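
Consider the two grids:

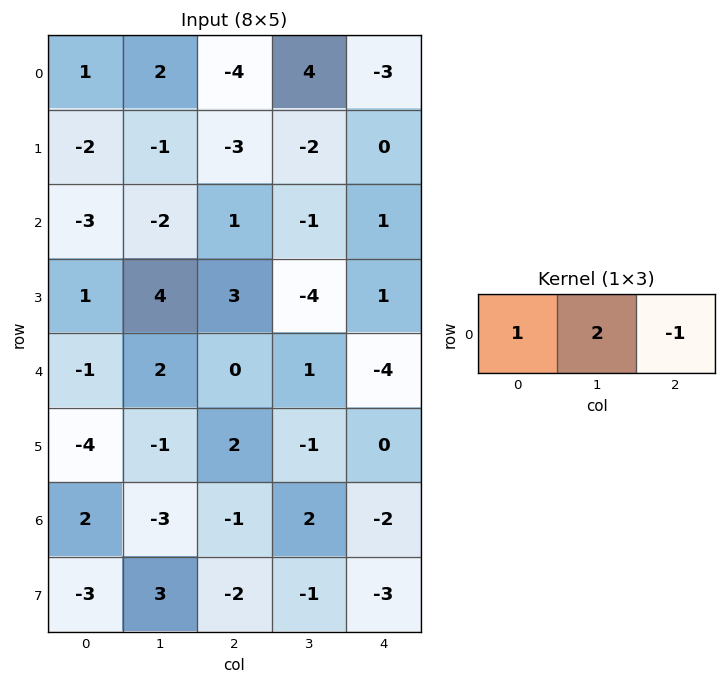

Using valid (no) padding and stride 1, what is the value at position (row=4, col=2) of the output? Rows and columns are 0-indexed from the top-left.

The receptive field on the input at this output position is [0 1 -4]. Elementwise product with the kernel and sum: 0·1 + 1·2 + -4·-1.

6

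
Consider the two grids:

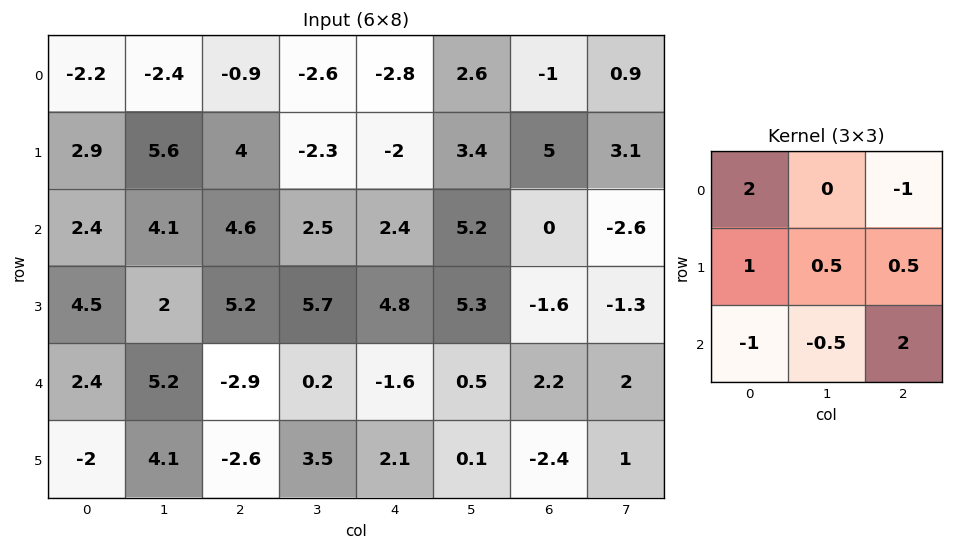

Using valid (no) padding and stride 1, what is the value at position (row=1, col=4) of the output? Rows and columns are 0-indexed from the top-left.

-14.65

The receptive field on the input at this output position is [-2 3.4 5 / 2.4 5.2 0 / 4.8 5.3 -1.6]. Elementwise product with the kernel and sum: -2·2 + 5·-1 + 2.4·1 + 5.2·0.5 + 0·0.5 + 4.8·-1 + 5.3·-0.5 + -1.6·2.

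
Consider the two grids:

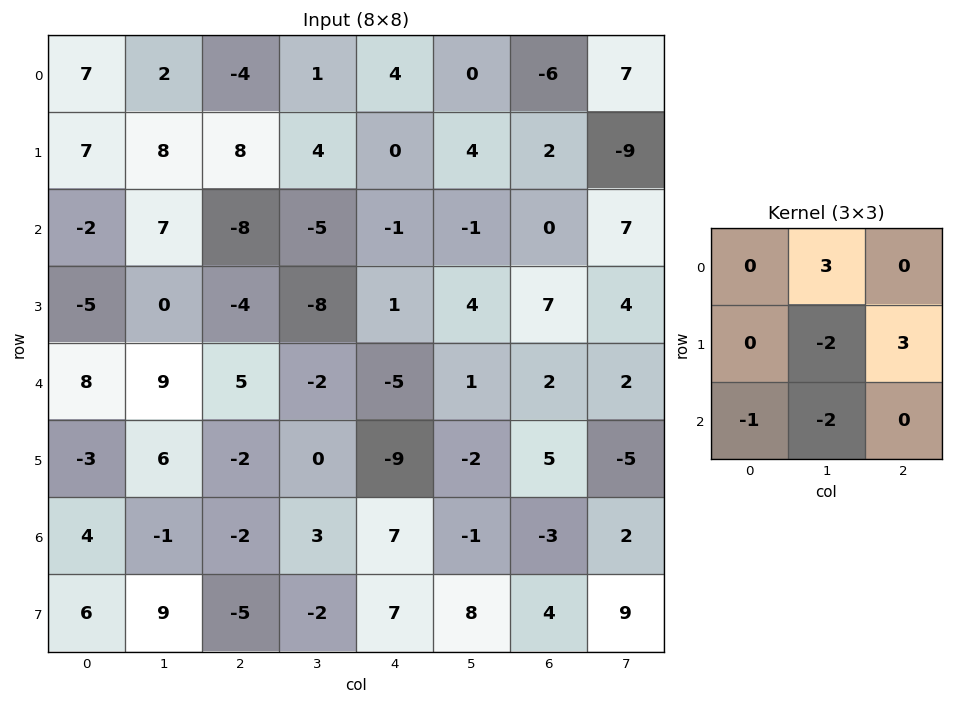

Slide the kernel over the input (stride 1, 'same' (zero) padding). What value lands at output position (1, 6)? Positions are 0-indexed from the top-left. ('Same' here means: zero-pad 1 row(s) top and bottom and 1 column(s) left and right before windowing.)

-48

The receptive field on the zero-padded input at this output position is [0 -6 7 / 4 2 -9 / -1 0 7]. Elementwise product with the kernel and sum: -6·3 + 2·-2 + -9·3 + -1·-1 + 0·-2.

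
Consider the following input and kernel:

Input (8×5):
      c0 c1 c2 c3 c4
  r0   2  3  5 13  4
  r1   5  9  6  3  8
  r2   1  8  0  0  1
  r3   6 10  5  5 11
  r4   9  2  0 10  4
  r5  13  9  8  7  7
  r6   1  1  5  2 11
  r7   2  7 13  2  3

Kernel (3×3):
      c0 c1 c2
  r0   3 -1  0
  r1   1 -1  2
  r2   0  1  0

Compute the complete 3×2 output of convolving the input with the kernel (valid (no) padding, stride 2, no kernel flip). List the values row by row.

19 21
3 32
46 7

Output[0,0]: The receptive field on the input at this output position is [2 3 5 / 5 9 6 / 1 8 0]. Elementwise product with the kernel and sum: 2·3 + 3·-1 + 5·1 + 9·-1 + 6·2 + 8·1.
Output[0,1]: The receptive field on the input at this output position is [5 13 4 / 6 3 8 / 0 0 1]. Elementwise product with the kernel and sum: 5·3 + 13·-1 + 6·1 + 3·-1 + 8·2 + 0·1.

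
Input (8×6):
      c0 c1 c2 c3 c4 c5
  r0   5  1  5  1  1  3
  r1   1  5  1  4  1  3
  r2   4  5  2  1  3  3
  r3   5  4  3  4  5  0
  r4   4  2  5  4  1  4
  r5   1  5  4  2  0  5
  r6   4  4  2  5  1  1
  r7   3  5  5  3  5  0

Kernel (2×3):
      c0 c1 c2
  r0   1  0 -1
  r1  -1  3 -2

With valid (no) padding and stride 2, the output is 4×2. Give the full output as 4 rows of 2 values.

Output[0,0]: The receptive field on the input at this output position is [5 1 5 / 1 5 1]. Elementwise product with the kernel and sum: 5·1 + 5·-1 + 1·-1 + 5·3 + 1·-2.

12 13
3 -2
5 6
4 -5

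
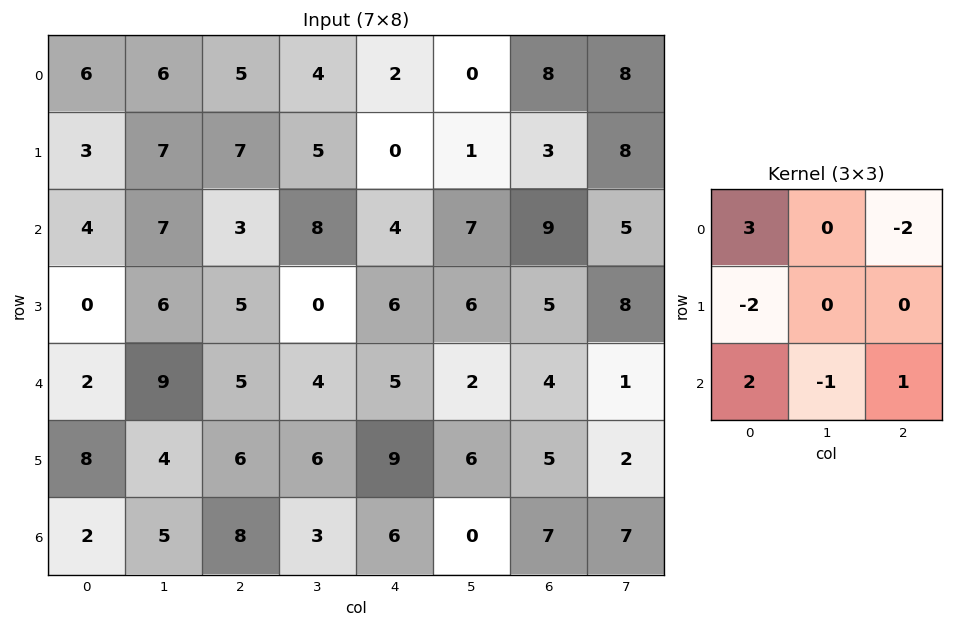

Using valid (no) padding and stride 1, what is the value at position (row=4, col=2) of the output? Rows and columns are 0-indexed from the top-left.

12

The receptive field on the input at this output position is [5 4 5 / 6 6 9 / 8 3 6]. Elementwise product with the kernel and sum: 5·3 + 5·-2 + 6·-2 + 8·2 + 3·-1 + 6·1.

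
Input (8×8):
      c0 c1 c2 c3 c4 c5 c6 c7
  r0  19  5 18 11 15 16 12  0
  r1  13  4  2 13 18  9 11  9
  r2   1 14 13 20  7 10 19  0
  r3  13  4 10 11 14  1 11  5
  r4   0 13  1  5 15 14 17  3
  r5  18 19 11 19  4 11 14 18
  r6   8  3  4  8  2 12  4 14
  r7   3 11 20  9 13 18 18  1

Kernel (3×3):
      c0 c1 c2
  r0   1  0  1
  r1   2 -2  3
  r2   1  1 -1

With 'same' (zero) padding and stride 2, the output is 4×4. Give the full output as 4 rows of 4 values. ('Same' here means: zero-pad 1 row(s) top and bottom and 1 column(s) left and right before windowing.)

Output[0,0]: The receptive field on the zero-padded input at this output position is [0 0 0 / 0 19 5 / 0 13 4]. Elementwise product with the kernel and sum: 0·1 + 0·1 + 0·2 + 19·-2 + 5·3 + 0·1 + 13·1 + 4·-1.

-14 0 62 19
53 82 102 7
42 65 46 16
4 82 82 122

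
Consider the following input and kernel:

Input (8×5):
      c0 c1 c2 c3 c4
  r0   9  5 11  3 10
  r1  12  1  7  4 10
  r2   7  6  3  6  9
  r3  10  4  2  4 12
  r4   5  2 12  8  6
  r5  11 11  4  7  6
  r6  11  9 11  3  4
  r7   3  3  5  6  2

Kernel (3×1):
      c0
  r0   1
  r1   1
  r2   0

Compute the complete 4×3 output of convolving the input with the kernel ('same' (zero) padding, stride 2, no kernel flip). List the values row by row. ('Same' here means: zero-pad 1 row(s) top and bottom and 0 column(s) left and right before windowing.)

9 11 10
19 10 19
15 14 18
22 15 10

Output[0,0]: The receptive field on the zero-padded input at this output position is [0 / 9 / 12]. Elementwise product with the kernel and sum: 0·1 + 9·1.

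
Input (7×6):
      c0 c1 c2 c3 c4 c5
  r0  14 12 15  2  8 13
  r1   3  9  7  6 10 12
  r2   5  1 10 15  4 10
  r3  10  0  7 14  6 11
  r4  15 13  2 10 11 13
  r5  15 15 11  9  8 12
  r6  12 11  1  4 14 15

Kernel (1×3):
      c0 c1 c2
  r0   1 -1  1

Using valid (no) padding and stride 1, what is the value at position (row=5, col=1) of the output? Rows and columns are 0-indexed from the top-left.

13

The receptive field on the input at this output position is [15 11 9]. Elementwise product with the kernel and sum: 15·1 + 11·-1 + 9·1.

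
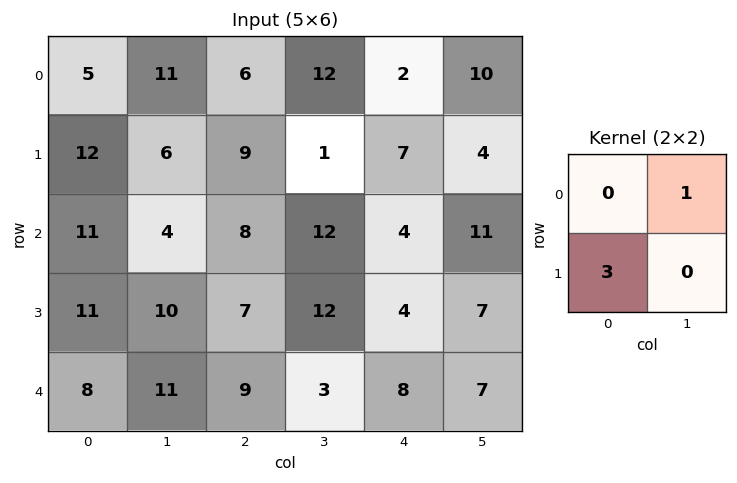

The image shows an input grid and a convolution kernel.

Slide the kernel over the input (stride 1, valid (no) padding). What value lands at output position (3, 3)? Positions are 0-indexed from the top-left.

The receptive field on the input at this output position is [12 4 / 3 8]. Elementwise product with the kernel and sum: 4·1 + 3·3.

13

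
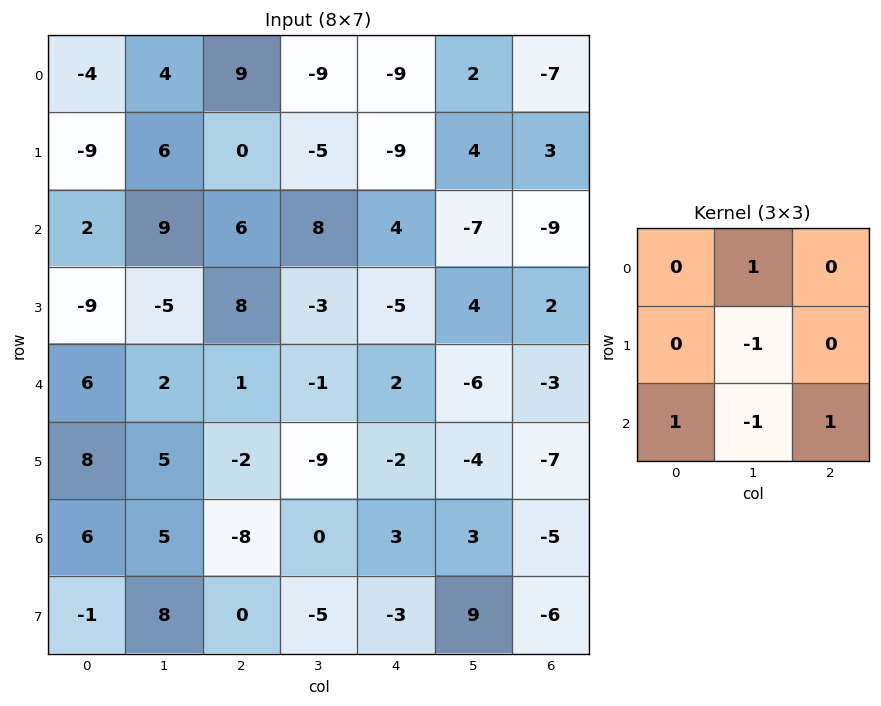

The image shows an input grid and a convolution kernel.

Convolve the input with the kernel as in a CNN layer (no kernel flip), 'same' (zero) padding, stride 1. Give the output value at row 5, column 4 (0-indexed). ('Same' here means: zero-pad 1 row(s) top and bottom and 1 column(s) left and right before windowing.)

The receptive field on the zero-padded input at this output position is [-1 2 -6 / -9 -2 -4 / 0 3 3]. Elementwise product with the kernel and sum: 2·1 + -2·-1 + 0·1 + 3·-1 + 3·1.

4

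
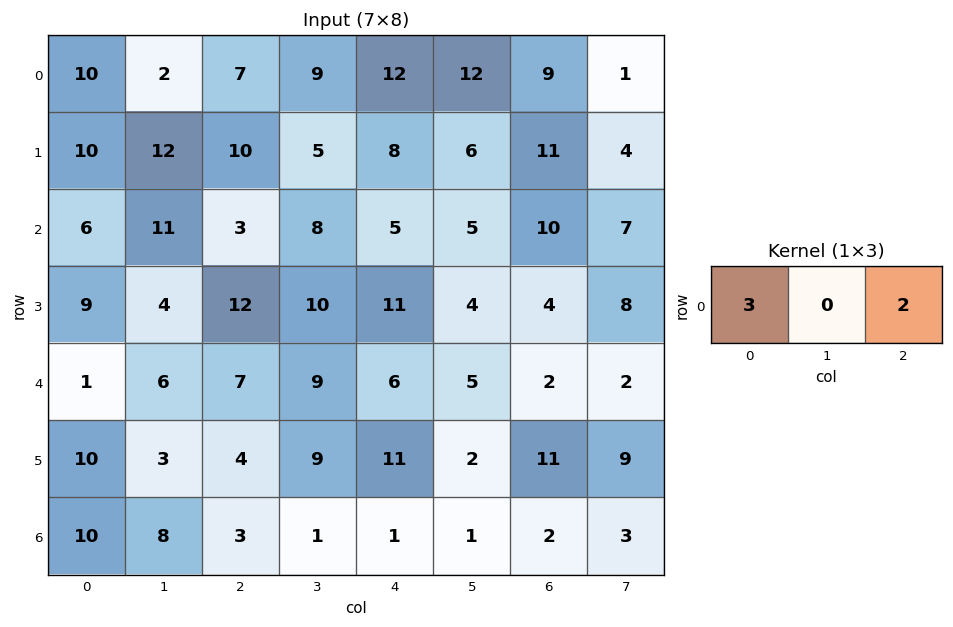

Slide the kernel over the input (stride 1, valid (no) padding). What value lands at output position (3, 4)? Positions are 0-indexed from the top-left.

The receptive field on the input at this output position is [11 4 4]. Elementwise product with the kernel and sum: 11·3 + 4·2.

41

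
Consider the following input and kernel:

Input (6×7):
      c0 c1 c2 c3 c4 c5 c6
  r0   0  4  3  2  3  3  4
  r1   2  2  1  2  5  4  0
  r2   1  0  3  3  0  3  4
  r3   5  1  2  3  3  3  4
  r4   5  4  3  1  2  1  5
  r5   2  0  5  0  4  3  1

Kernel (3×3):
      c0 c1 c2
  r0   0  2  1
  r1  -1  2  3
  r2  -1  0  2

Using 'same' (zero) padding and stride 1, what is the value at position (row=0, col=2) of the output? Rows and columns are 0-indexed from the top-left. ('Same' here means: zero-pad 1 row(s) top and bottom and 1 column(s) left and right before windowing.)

The receptive field on the zero-padded input at this output position is [0 0 0 / 4 3 2 / 2 1 2]. Elementwise product with the kernel and sum: 0·2 + 0·1 + 4·-1 + 3·2 + 2·3 + 2·-1 + 2·2.

10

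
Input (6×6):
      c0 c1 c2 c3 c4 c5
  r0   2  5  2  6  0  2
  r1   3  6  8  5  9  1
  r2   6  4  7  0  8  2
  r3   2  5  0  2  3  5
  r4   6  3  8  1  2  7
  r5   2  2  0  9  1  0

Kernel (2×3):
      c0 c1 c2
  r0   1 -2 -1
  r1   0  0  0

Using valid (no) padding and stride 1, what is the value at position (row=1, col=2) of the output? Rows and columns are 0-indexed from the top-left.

-11

The receptive field on the input at this output position is [8 5 9 / 7 0 8]. Elementwise product with the kernel and sum: 8·1 + 5·-2 + 9·-1.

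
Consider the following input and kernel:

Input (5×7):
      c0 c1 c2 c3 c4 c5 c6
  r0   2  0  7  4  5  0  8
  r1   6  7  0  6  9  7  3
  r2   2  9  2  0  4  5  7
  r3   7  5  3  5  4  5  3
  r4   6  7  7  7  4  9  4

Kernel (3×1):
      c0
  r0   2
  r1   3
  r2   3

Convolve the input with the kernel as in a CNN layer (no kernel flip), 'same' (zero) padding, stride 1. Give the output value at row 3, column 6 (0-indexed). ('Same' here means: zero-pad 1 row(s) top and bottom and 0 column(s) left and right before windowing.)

35

The receptive field on the zero-padded input at this output position is [7 / 3 / 4]. Elementwise product with the kernel and sum: 7·2 + 3·3 + 4·3.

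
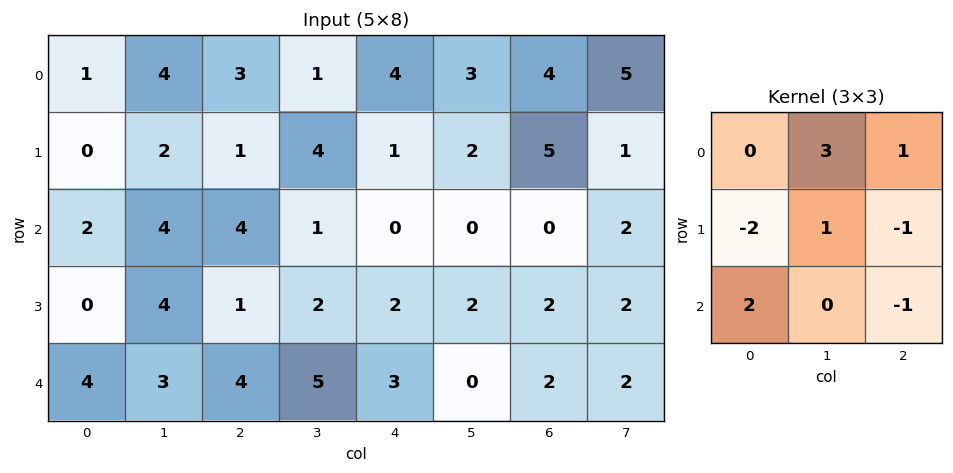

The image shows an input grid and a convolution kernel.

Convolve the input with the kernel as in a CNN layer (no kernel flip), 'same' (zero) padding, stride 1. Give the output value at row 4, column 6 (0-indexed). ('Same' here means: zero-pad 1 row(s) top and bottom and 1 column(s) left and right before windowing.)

The receptive field on the zero-padded input at this output position is [2 2 2 / 0 2 2 / 0 0 0]. Elementwise product with the kernel and sum: 2·3 + 2·1 + 0·-2 + 2·1 + 2·-1 + 0·2 + 0·-1.

8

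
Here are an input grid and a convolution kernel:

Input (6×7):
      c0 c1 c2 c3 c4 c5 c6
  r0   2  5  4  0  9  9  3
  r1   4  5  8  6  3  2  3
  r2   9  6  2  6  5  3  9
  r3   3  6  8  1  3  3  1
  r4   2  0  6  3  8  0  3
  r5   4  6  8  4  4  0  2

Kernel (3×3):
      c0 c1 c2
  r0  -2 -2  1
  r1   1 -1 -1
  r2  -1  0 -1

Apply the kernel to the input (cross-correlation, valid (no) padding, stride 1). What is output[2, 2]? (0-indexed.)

-21

The receptive field on the input at this output position is [2 6 5 / 8 1 3 / 6 3 8]. Elementwise product with the kernel and sum: 2·-2 + 6·-2 + 5·1 + 8·1 + 1·-1 + 3·-1 + 6·-1 + 8·-1.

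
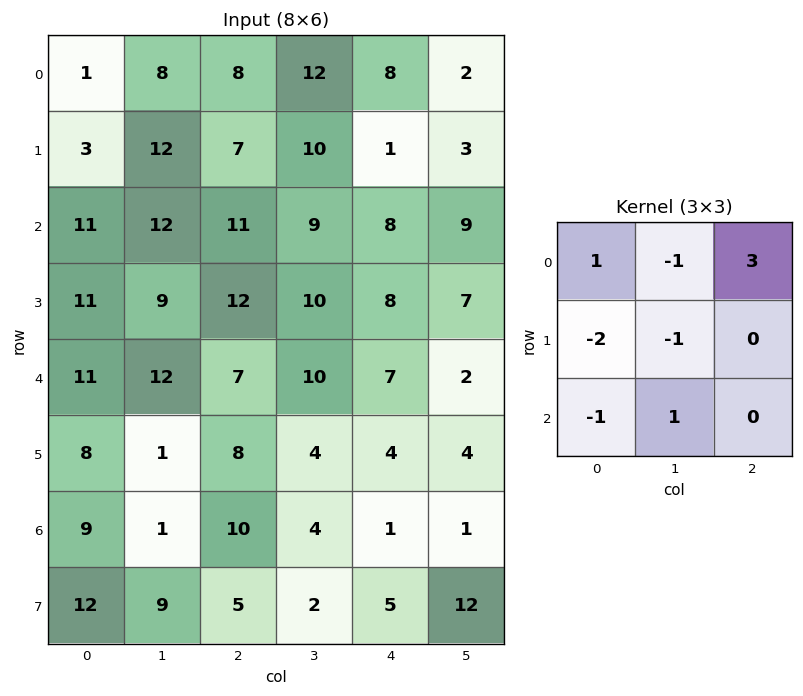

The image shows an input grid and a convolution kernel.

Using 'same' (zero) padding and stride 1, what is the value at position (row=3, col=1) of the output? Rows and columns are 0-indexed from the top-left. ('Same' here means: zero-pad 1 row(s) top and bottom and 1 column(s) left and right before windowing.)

The receptive field on the zero-padded input at this output position is [11 12 11 / 11 9 12 / 11 12 7]. Elementwise product with the kernel and sum: 11·1 + 12·-1 + 11·3 + 11·-2 + 9·-1 + 11·-1 + 12·1.

2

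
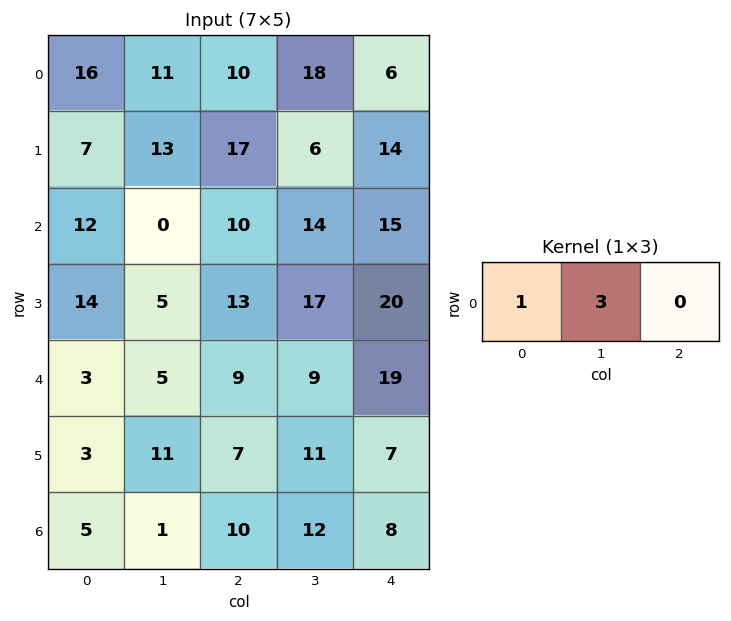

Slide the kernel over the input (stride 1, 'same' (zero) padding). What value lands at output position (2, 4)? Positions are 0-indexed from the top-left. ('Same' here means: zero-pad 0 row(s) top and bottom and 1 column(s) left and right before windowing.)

59

The receptive field on the zero-padded input at this output position is [14 15 0]. Elementwise product with the kernel and sum: 14·1 + 15·3.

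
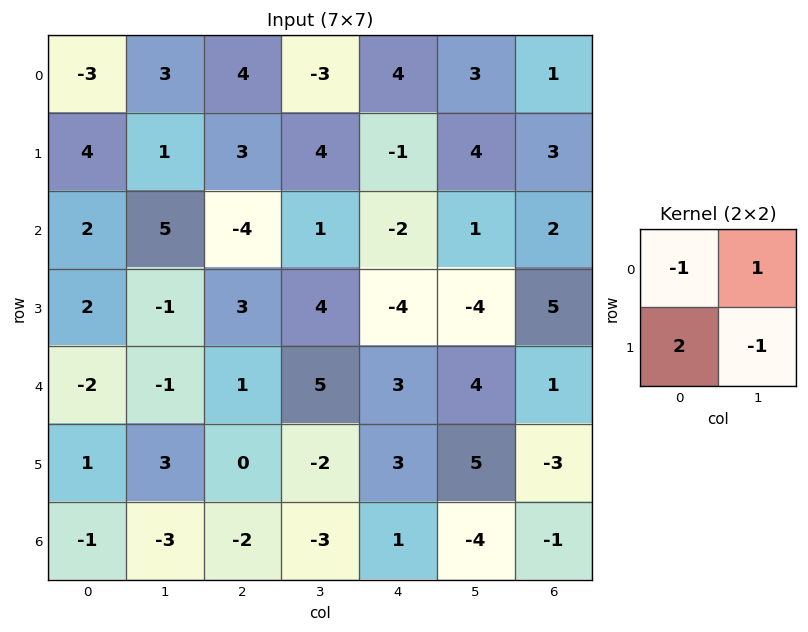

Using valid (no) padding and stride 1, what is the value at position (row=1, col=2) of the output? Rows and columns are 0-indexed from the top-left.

-8

The receptive field on the input at this output position is [3 4 / -4 1]. Elementwise product with the kernel and sum: 3·-1 + 4·1 + -4·2 + 1·-1.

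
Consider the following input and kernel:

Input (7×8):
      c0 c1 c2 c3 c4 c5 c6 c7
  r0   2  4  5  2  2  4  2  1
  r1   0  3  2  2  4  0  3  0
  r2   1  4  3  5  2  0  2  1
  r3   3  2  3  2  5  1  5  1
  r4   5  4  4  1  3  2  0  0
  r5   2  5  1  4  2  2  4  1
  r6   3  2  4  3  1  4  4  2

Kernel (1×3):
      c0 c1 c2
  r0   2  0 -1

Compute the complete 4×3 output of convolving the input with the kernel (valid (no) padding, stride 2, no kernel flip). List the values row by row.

-1 8 2
-1 4 2
6 5 6
2 7 -2

Output[0,0]: The receptive field on the input at this output position is [2 4 5]. Elementwise product with the kernel and sum: 2·2 + 5·-1.
Output[0,1]: The receptive field on the input at this output position is [5 2 2]. Elementwise product with the kernel and sum: 5·2 + 2·-1.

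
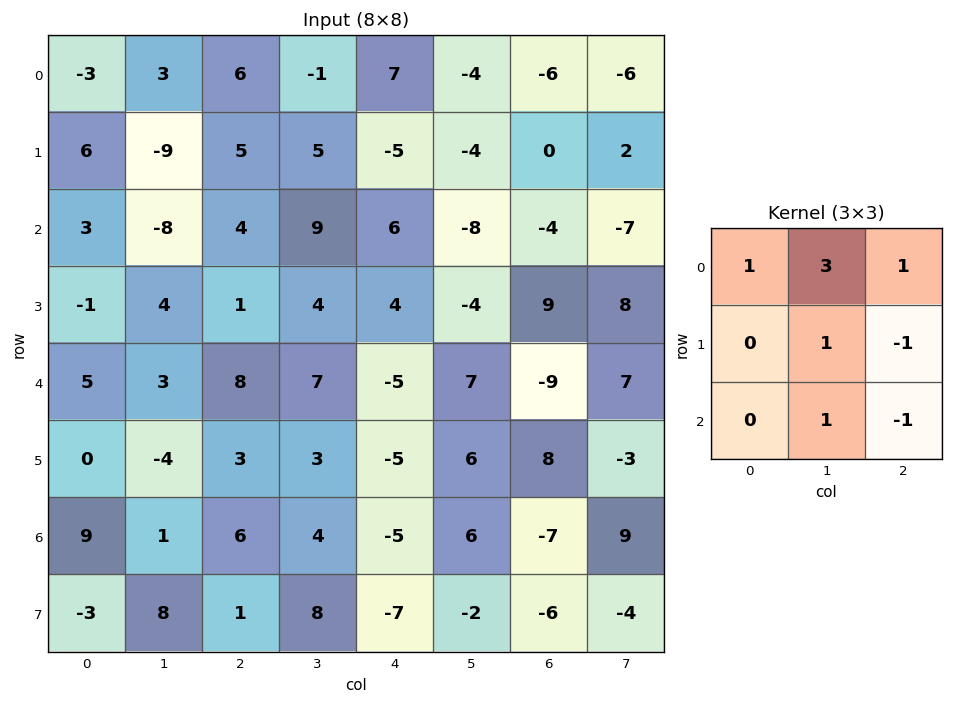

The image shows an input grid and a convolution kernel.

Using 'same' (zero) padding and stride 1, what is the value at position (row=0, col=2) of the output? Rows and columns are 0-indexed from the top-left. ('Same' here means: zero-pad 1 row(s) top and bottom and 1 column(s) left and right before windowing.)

The receptive field on the zero-padded input at this output position is [0 0 0 / 3 6 -1 / -9 5 5]. Elementwise product with the kernel and sum: 0·1 + 0·3 + 0·1 + 6·1 + -1·-1 + 5·1 + 5·-1.

7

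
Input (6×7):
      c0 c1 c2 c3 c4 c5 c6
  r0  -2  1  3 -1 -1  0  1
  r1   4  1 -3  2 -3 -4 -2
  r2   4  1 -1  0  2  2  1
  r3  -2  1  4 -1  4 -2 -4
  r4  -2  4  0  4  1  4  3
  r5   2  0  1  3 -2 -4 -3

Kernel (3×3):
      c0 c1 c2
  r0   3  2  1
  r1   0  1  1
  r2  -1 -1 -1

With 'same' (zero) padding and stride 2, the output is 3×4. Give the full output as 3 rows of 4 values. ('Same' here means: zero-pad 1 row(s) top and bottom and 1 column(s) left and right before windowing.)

-6 2 4 7
15 -6 -1 -9
-3 10 11 -4

Output[0,0]: The receptive field on the zero-padded input at this output position is [0 0 0 / 0 -2 1 / 0 4 1]. Elementwise product with the kernel and sum: 0·3 + 0·2 + 0·1 + -2·1 + 1·1 + 0·-1 + 4·-1 + 1·-1.
Output[0,1]: The receptive field on the zero-padded input at this output position is [0 0 0 / 1 3 -1 / 1 -3 2]. Elementwise product with the kernel and sum: 0·3 + 0·2 + 0·1 + 3·1 + -1·1 + 1·-1 + -3·-1 + 2·-1.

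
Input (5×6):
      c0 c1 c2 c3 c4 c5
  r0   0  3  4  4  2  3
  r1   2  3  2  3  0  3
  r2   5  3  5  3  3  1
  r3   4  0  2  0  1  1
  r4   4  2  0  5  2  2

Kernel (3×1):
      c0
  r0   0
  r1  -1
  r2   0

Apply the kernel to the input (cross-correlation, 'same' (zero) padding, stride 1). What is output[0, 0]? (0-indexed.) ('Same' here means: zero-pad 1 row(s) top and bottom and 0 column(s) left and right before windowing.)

The receptive field on the zero-padded input at this output position is [0 / 0 / 2]. Elementwise product with the kernel and sum: 0·-1.

0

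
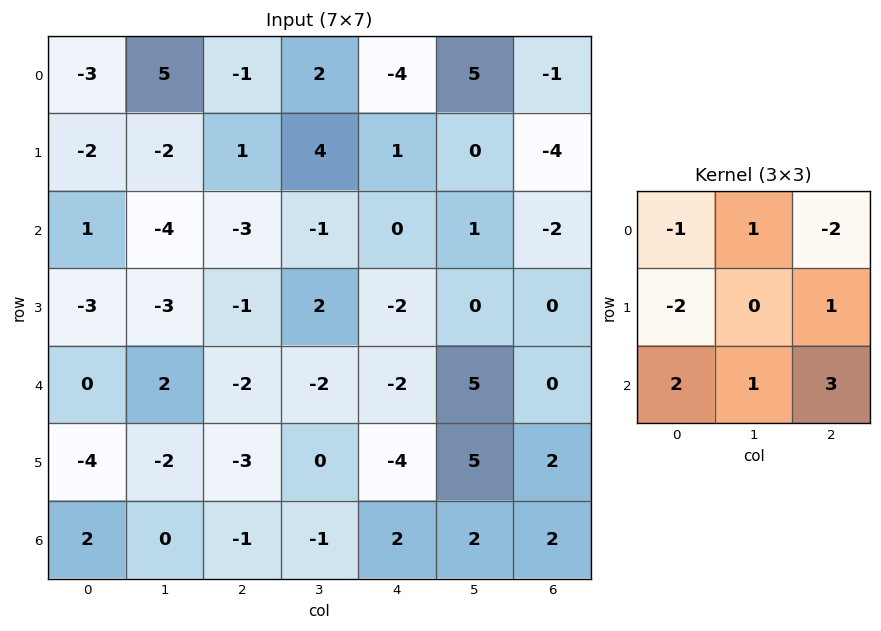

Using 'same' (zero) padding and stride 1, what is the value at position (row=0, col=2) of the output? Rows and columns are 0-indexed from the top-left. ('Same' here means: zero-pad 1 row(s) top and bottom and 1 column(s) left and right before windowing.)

1

The receptive field on the zero-padded input at this output position is [0 0 0 / 5 -1 2 / -2 1 4]. Elementwise product with the kernel and sum: 0·-1 + 0·1 + 0·-2 + 5·-2 + 2·1 + -2·2 + 1·1 + 4·3.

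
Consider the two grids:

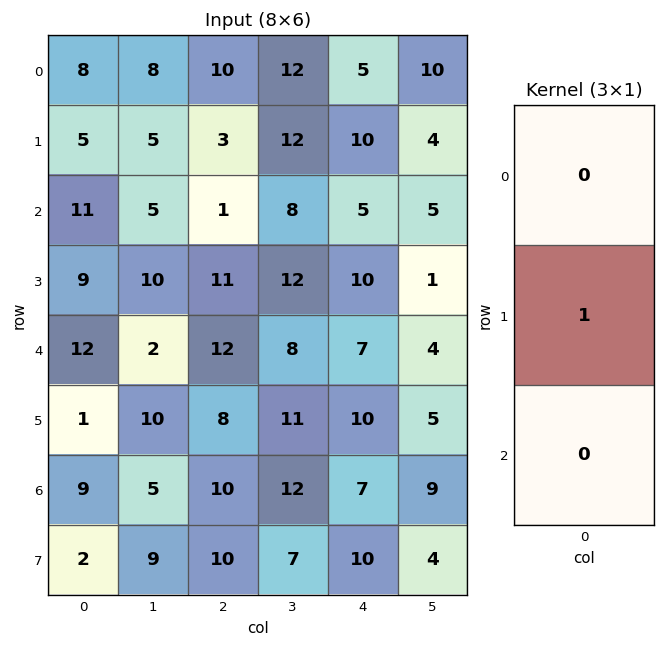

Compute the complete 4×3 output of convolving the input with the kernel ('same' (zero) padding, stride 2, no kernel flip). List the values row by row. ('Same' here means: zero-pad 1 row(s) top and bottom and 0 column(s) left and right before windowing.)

Output[0,0]: The receptive field on the zero-padded input at this output position is [0 / 8 / 5]. Elementwise product with the kernel and sum: 8·1.
Output[0,1]: The receptive field on the zero-padded input at this output position is [0 / 10 / 3]. Elementwise product with the kernel and sum: 10·1.

8 10 5
11 1 5
12 12 7
9 10 7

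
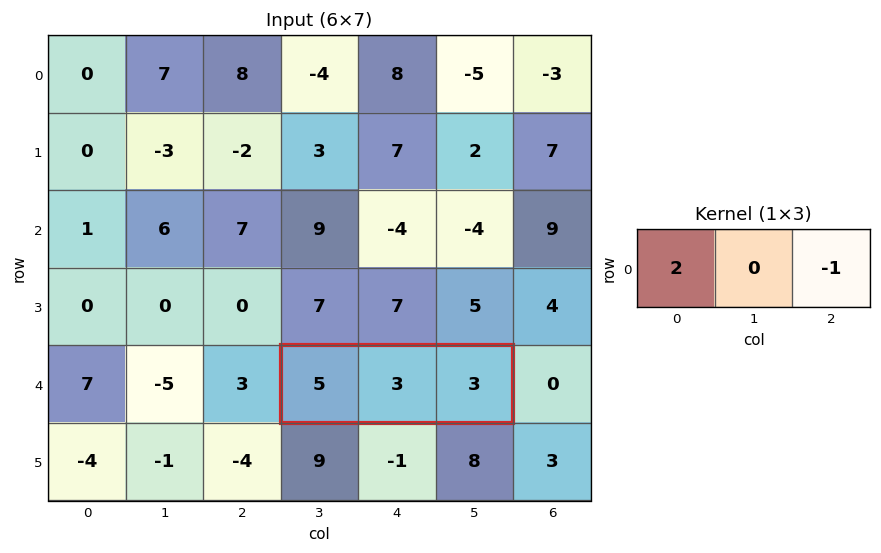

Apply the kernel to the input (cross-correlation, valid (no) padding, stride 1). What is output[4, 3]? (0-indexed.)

7

The receptive field on the input at this output position is [5 3 3]. Elementwise product with the kernel and sum: 5·2 + 3·-1.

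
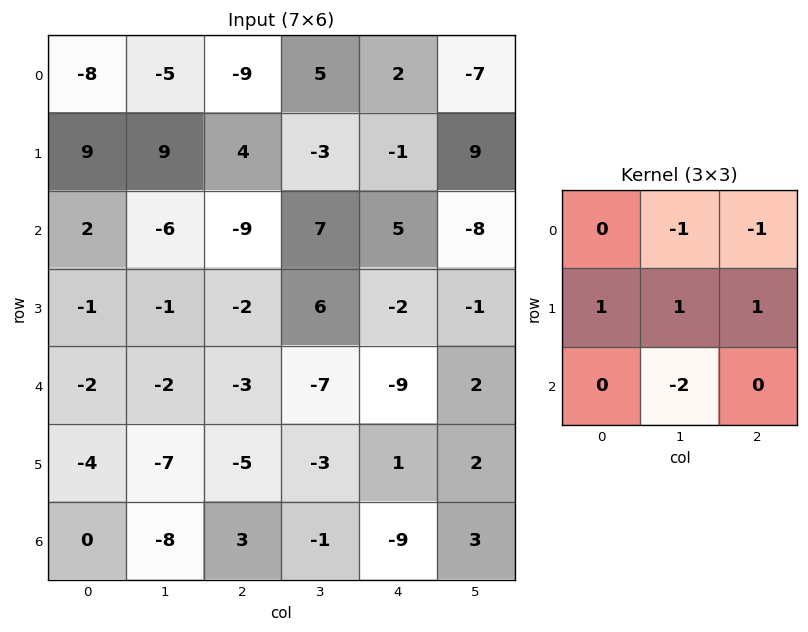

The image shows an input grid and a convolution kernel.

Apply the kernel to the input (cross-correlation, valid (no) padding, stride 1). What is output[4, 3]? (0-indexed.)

25

The receptive field on the input at this output position is [-7 -9 2 / -3 1 2 / -1 -9 3]. Elementwise product with the kernel and sum: -9·-1 + 2·-1 + -3·1 + 1·1 + 2·1 + -9·-2.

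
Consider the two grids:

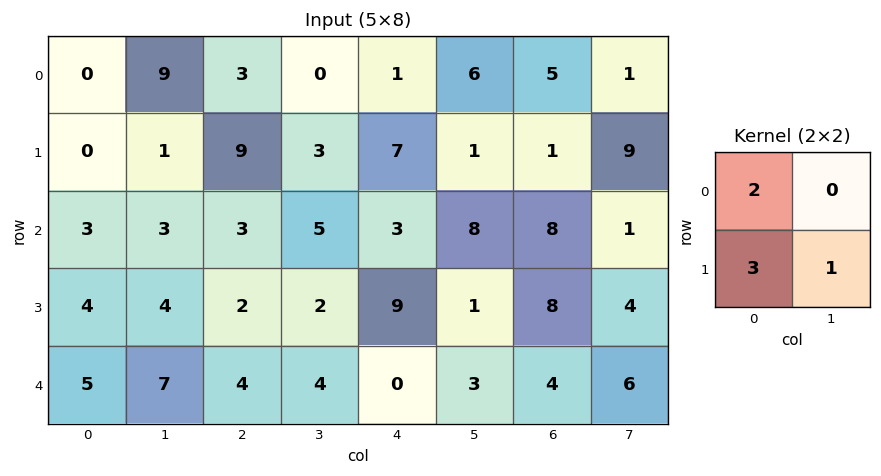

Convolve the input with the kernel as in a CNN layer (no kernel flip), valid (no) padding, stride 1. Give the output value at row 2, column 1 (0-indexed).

The receptive field on the input at this output position is [3 3 / 4 2]. Elementwise product with the kernel and sum: 3·2 + 4·3 + 2·1.

20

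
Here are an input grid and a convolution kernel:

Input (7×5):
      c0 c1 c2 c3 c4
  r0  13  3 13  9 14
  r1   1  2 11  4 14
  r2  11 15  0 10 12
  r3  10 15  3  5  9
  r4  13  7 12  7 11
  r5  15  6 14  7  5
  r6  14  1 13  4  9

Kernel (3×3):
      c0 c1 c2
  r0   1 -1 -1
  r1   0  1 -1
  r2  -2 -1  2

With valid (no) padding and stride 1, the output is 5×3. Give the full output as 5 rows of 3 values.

-49 -22 -6
-26 -46 -2
-1 -9 -35
-21 0 -40
-17 -12 -16

Output[0,0]: The receptive field on the input at this output position is [13 3 13 / 1 2 11 / 11 15 0]. Elementwise product with the kernel and sum: 13·1 + 3·-1 + 13·-1 + 2·1 + 11·-1 + 11·-2 + 15·-1 + 0·2.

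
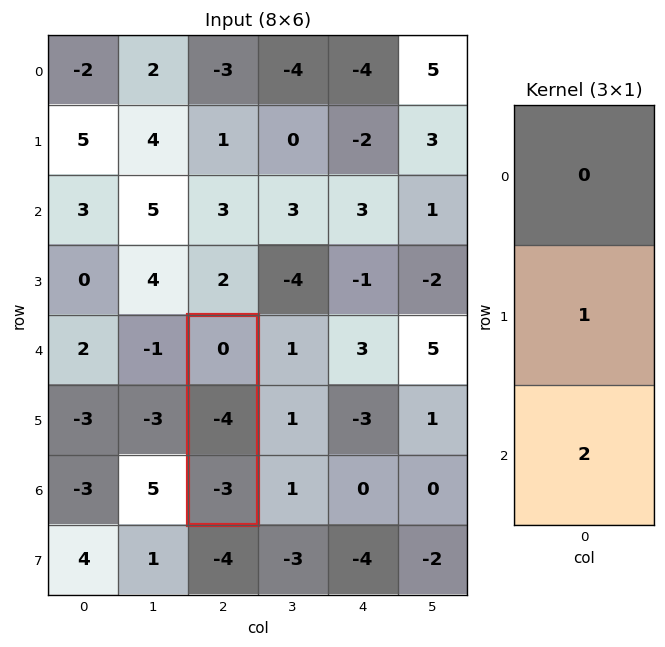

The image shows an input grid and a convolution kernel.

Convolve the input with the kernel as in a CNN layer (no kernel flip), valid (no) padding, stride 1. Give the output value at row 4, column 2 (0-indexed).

-10

The receptive field on the input at this output position is [0 / -4 / -3]. Elementwise product with the kernel and sum: -4·1 + -3·2.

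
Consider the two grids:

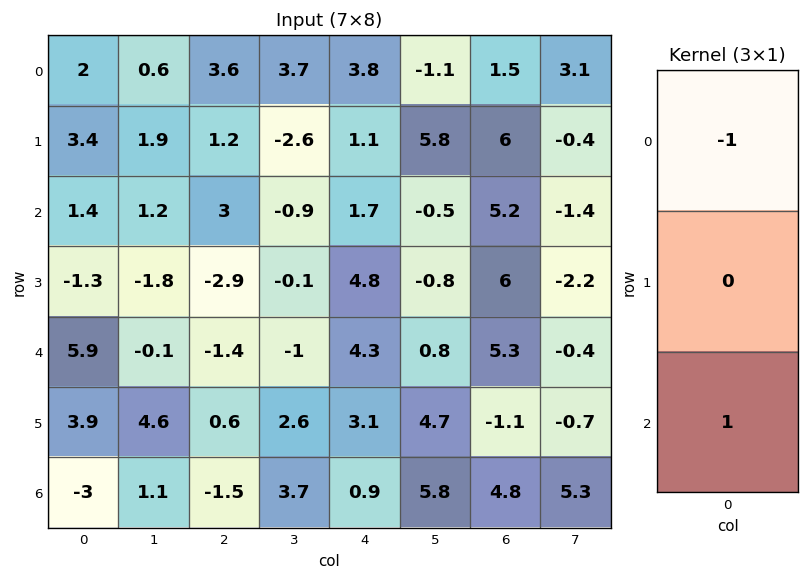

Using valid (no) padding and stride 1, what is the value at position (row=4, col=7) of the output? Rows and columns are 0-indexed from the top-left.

The receptive field on the input at this output position is [-0.4 / -0.7 / 5.3]. Elementwise product with the kernel and sum: -0.4·-1 + 5.3·1.

5.7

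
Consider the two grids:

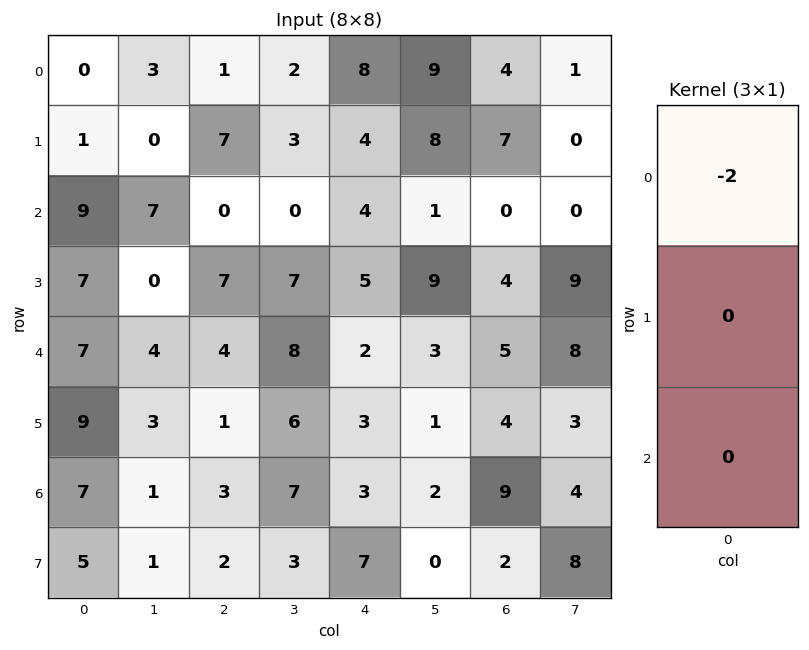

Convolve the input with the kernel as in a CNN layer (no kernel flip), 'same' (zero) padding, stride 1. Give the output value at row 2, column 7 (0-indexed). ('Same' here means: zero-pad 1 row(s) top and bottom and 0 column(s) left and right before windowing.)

0

The receptive field on the zero-padded input at this output position is [0 / 0 / 9]. Elementwise product with the kernel and sum: 0·-2.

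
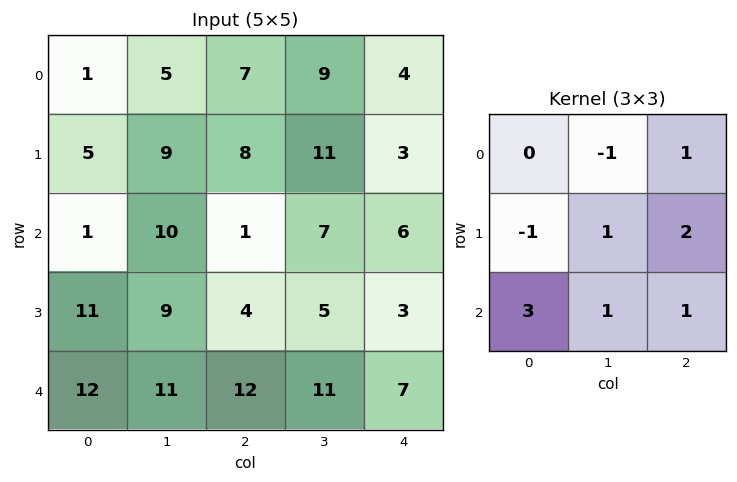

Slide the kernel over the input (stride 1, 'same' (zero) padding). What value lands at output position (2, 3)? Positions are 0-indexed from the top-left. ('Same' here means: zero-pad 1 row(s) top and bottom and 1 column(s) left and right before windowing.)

The receptive field on the zero-padded input at this output position is [8 11 3 / 1 7 6 / 4 5 3]. Elementwise product with the kernel and sum: 11·-1 + 3·1 + 1·-1 + 7·1 + 6·2 + 4·3 + 5·1 + 3·1.

30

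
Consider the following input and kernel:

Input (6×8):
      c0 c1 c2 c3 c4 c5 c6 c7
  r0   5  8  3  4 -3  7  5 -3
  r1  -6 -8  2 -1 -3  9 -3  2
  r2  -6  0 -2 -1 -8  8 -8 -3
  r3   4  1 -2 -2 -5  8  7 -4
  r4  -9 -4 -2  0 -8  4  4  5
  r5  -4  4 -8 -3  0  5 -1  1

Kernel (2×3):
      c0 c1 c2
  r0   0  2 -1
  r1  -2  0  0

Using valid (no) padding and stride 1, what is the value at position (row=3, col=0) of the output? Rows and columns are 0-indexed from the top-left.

The receptive field on the input at this output position is [4 1 -2 / -9 -4 -2]. Elementwise product with the kernel and sum: 1·2 + -2·-1 + -9·-2.

22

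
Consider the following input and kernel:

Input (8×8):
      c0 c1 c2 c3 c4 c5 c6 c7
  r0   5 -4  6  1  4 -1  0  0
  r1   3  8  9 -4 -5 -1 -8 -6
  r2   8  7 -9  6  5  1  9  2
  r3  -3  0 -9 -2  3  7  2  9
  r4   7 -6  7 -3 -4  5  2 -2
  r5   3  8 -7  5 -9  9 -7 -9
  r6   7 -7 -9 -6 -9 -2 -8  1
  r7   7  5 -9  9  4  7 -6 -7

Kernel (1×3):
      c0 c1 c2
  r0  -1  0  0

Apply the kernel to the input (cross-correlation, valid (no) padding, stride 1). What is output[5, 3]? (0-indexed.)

-5

The receptive field on the input at this output position is [5 -9 9]. Elementwise product with the kernel and sum: 5·-1.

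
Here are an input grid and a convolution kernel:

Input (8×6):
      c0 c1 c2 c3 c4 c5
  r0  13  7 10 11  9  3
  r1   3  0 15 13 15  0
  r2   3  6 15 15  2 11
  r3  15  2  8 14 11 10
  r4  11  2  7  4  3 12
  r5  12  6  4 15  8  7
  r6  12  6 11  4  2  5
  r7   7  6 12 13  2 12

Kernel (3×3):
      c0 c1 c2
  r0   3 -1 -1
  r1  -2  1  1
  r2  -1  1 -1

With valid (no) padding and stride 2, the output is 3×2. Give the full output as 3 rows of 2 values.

19 6
-48 31
-7 20

Output[0,0]: The receptive field on the input at this output position is [13 7 10 / 3 0 15 / 3 6 15]. Elementwise product with the kernel and sum: 13·3 + 7·-1 + 10·-1 + 3·-2 + 0·1 + 15·1 + 3·-1 + 6·1 + 15·-1.
Output[0,1]: The receptive field on the input at this output position is [10 11 9 / 15 13 15 / 15 15 2]. Elementwise product with the kernel and sum: 10·3 + 11·-1 + 9·-1 + 15·-2 + 13·1 + 15·1 + 15·-1 + 15·1 + 2·-1.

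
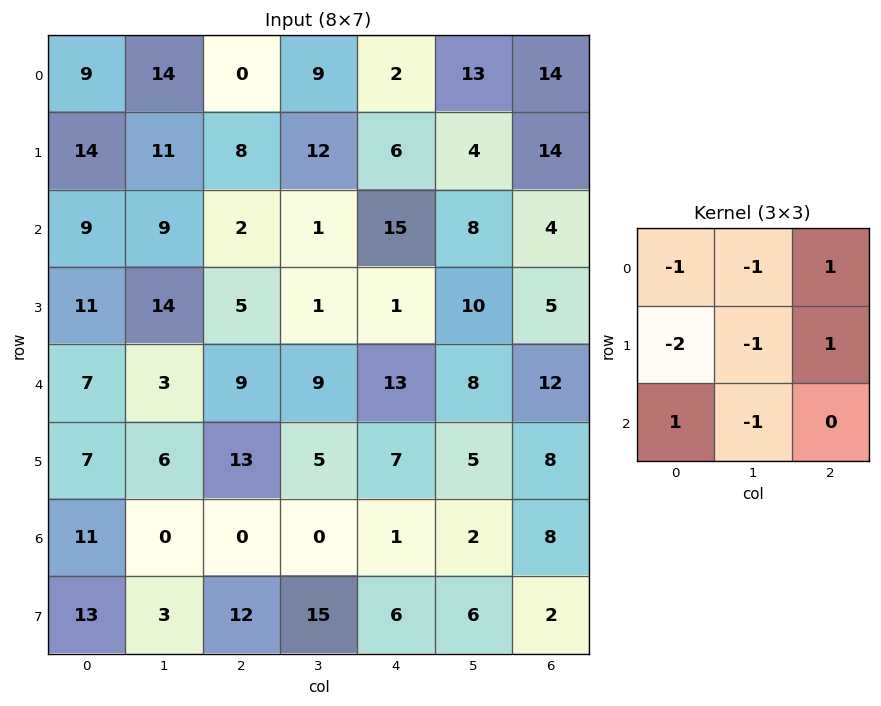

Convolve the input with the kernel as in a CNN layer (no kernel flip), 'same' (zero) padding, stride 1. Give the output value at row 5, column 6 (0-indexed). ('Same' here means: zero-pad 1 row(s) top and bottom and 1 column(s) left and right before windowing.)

-44

The receptive field on the zero-padded input at this output position is [8 12 0 / 5 8 0 / 2 8 0]. Elementwise product with the kernel and sum: 8·-1 + 12·-1 + 0·1 + 5·-2 + 8·-1 + 0·1 + 2·1 + 8·-1.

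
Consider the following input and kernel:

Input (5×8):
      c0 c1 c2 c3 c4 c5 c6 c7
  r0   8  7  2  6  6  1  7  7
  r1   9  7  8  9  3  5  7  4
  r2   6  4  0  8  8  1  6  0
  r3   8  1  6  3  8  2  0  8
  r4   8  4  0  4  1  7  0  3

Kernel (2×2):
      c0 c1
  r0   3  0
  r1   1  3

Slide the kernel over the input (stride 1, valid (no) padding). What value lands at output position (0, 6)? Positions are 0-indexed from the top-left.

40

The receptive field on the input at this output position is [7 7 / 7 4]. Elementwise product with the kernel and sum: 7·3 + 7·1 + 4·3.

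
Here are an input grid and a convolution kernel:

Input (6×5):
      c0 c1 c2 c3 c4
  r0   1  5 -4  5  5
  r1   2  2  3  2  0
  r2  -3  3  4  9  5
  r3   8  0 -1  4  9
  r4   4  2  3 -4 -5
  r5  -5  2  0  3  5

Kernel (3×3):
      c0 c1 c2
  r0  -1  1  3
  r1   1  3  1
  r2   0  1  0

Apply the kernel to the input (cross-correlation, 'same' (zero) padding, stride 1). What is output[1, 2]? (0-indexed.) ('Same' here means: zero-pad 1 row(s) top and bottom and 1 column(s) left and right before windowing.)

23

The receptive field on the zero-padded input at this output position is [5 -4 5 / 2 3 2 / 3 4 9]. Elementwise product with the kernel and sum: 5·-1 + -4·1 + 5·3 + 2·1 + 3·3 + 2·1 + 4·1.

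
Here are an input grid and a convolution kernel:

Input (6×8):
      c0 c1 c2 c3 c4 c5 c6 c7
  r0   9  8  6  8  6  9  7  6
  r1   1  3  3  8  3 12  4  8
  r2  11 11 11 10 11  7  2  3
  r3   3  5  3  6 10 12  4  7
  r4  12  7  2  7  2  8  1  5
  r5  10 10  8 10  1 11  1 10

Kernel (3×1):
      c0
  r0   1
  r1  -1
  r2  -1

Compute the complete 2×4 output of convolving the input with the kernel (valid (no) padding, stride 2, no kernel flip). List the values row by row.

Output[0,0]: The receptive field on the input at this output position is [9 / 1 / 11]. Elementwise product with the kernel and sum: 9·1 + 1·-1 + 11·-1.
Output[0,1]: The receptive field on the input at this output position is [6 / 3 / 11]. Elementwise product with the kernel and sum: 6·1 + 3·-1 + 11·-1.

-3 -8 -8 1
-4 6 -1 -3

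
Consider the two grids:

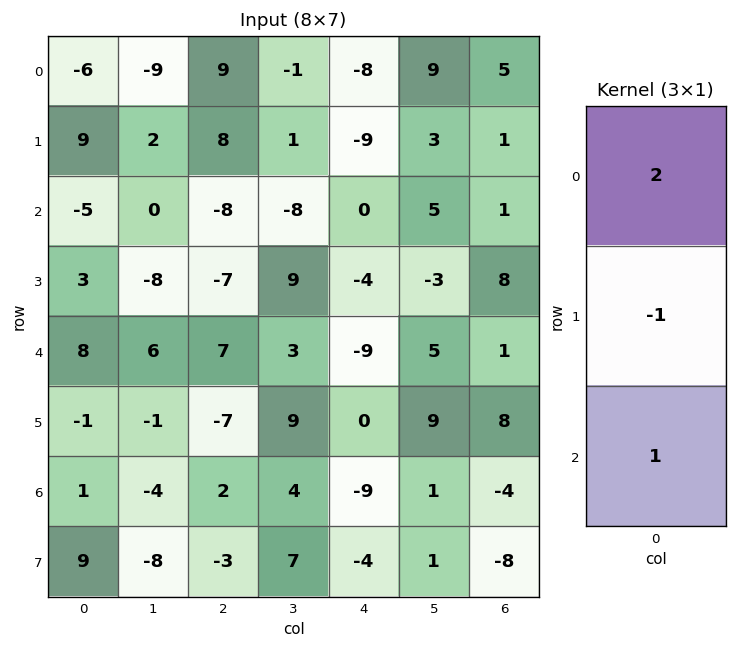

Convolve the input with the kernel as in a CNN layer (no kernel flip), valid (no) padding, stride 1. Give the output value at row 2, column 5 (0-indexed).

18

The receptive field on the input at this output position is [5 / -3 / 5]. Elementwise product with the kernel and sum: 5·2 + -3·-1 + 5·1.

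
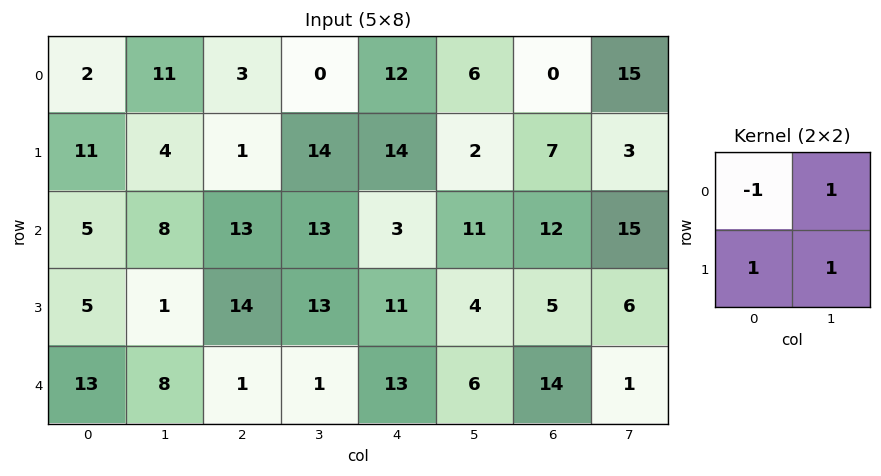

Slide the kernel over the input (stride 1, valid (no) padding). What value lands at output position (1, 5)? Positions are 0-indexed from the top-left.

The receptive field on the input at this output position is [2 7 / 11 12]. Elementwise product with the kernel and sum: 2·-1 + 7·1 + 11·1 + 12·1.

28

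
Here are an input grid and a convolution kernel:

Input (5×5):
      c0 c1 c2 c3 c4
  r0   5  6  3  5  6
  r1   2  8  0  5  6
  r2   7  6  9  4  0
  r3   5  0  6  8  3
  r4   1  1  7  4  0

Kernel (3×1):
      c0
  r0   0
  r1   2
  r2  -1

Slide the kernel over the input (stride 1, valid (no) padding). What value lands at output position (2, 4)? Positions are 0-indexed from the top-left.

The receptive field on the input at this output position is [0 / 3 / 0]. Elementwise product with the kernel and sum: 3·2 + 0·-1.

6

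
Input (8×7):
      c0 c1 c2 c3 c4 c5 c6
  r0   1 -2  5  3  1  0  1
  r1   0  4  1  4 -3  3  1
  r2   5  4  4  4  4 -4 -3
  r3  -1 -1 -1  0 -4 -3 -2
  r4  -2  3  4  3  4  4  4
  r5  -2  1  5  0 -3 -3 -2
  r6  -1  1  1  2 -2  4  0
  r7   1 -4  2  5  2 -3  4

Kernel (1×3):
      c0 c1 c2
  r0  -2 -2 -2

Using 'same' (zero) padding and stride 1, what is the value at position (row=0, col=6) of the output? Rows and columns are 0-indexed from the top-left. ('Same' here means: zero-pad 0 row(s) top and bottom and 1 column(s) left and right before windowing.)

-2

The receptive field on the zero-padded input at this output position is [0 1 0]. Elementwise product with the kernel and sum: 0·-2 + 1·-2 + 0·-2.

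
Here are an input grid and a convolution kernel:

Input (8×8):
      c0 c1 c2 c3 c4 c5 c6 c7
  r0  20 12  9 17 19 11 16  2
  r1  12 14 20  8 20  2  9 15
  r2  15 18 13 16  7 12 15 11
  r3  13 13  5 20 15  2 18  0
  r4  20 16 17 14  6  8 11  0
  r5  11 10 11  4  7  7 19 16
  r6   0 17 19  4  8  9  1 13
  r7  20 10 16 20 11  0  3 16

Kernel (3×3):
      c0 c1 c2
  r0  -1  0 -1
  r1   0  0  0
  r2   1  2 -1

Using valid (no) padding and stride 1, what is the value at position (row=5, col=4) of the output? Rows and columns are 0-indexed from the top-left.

The receptive field on the input at this output position is [7 7 19 / 8 9 1 / 11 0 3]. Elementwise product with the kernel and sum: 7·-1 + 19·-1 + 11·1 + 0·2 + 3·-1.

-18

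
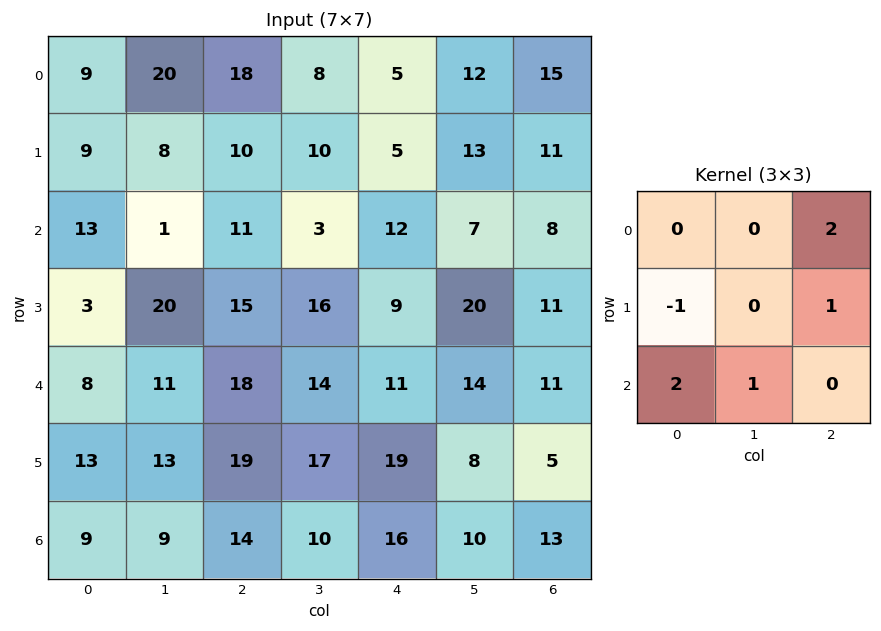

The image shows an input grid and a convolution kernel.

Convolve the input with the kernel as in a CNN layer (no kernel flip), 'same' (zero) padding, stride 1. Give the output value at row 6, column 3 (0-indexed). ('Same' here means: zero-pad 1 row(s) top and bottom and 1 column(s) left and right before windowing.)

40

The receptive field on the zero-padded input at this output position is [19 17 19 / 14 10 16 / 0 0 0]. Elementwise product with the kernel and sum: 19·2 + 14·-1 + 16·1 + 0·2 + 0·1.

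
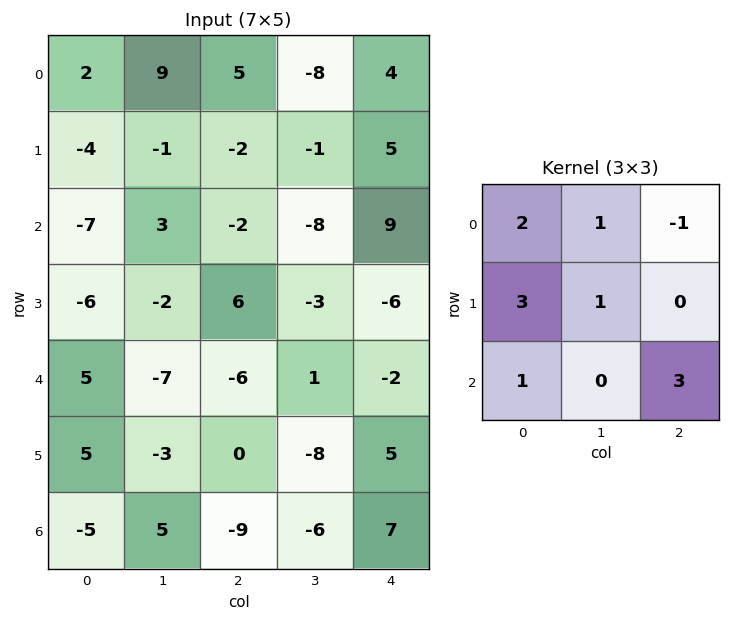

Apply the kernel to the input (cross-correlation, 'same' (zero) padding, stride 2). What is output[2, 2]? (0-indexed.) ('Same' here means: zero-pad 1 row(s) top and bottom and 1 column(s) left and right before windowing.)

-19

The receptive field on the zero-padded input at this output position is [-3 -6 0 / 1 -2 0 / -8 5 0]. Elementwise product with the kernel and sum: -3·2 + -6·1 + 0·-1 + 1·3 + -2·1 + -8·1 + 0·3.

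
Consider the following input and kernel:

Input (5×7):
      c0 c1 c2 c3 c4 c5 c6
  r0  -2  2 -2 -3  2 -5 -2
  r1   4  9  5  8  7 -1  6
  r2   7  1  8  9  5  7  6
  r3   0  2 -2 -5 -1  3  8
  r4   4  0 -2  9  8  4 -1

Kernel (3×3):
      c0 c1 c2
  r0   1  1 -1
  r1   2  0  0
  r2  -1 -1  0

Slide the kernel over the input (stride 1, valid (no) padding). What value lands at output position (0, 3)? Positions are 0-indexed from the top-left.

6

The receptive field on the input at this output position is [-3 2 -5 / 8 7 -1 / 9 5 7]. Elementwise product with the kernel and sum: -3·1 + 2·1 + -5·-1 + 8·2 + 9·-1 + 5·-1.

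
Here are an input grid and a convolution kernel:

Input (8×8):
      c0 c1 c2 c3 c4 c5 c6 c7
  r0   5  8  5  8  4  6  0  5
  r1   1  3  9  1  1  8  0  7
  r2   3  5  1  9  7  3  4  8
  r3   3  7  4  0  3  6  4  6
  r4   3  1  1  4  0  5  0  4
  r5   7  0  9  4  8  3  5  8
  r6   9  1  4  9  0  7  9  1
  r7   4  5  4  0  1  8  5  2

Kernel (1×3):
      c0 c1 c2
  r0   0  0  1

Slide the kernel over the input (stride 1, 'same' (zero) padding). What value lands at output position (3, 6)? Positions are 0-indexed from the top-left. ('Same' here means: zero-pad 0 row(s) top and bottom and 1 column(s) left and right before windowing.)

6

The receptive field on the zero-padded input at this output position is [6 4 6]. Elementwise product with the kernel and sum: 6·1.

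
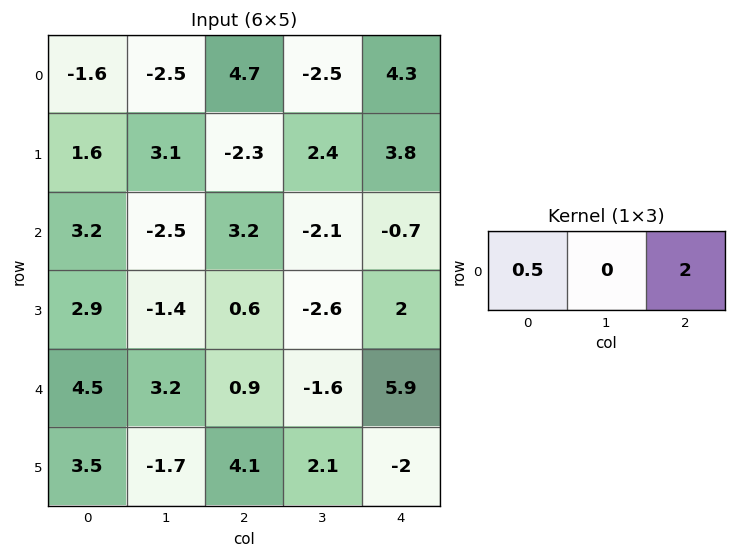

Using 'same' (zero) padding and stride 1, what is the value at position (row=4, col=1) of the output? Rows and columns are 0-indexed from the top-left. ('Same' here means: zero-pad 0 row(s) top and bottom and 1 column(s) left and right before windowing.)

4.05

The receptive field on the zero-padded input at this output position is [4.5 3.2 0.9]. Elementwise product with the kernel and sum: 4.5·0.5 + 0.9·2.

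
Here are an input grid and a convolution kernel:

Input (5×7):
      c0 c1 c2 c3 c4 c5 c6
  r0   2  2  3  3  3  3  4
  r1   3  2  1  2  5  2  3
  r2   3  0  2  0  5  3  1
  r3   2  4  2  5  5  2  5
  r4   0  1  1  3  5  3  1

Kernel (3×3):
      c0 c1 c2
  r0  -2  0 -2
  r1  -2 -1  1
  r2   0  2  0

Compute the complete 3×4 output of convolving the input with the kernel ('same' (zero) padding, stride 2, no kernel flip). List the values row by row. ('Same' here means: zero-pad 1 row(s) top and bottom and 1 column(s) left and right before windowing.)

6 -2 4 -4
-3 -6 0 -1
-7 -18 -22 -11

Output[0,0]: The receptive field on the zero-padded input at this output position is [0 0 0 / 0 2 2 / 0 3 2]. Elementwise product with the kernel and sum: 0·-2 + 0·-2 + 0·-2 + 2·-1 + 2·1 + 3·2.
Output[0,1]: The receptive field on the zero-padded input at this output position is [0 0 0 / 2 3 3 / 2 1 2]. Elementwise product with the kernel and sum: 0·-2 + 0·-2 + 2·-2 + 3·-1 + 3·1 + 1·2.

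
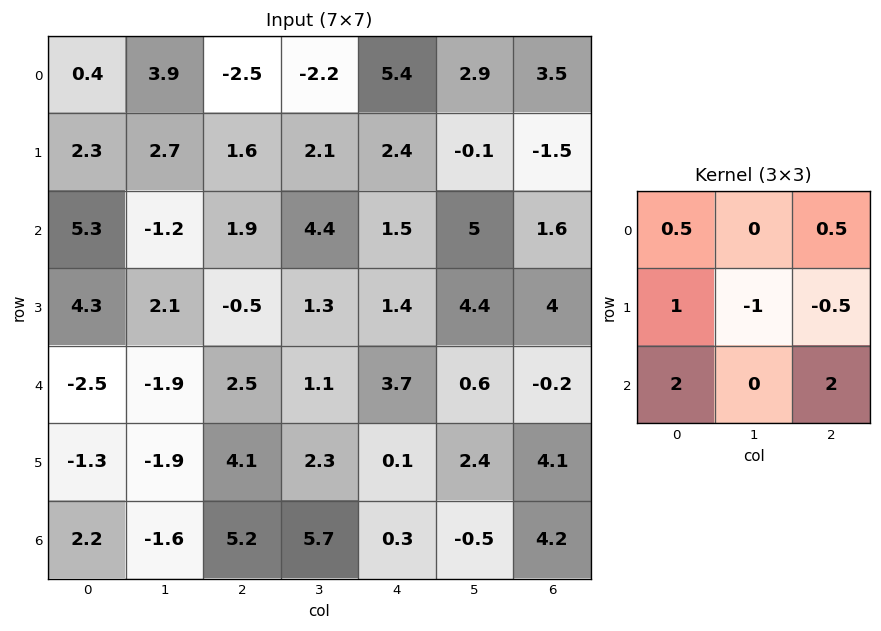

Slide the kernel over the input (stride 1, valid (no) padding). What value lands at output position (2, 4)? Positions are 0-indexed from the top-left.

The receptive field on the input at this output position is [1.5 5 1.6 / 1.4 4.4 4 / 3.7 0.6 -0.2]. Elementwise product with the kernel and sum: 1.5·0.5 + 1.6·0.5 + 1.4·1 + 4.4·-1 + 4·-0.5 + 3.7·2 + -0.2·2.

3.55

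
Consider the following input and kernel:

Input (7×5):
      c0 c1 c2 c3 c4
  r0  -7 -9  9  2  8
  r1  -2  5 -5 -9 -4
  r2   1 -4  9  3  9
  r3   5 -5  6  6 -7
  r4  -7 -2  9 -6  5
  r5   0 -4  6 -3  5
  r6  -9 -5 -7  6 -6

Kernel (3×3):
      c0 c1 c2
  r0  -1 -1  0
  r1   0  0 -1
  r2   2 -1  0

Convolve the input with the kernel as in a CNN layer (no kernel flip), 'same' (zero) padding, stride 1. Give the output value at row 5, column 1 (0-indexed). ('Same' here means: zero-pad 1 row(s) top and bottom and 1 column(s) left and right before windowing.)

The receptive field on the zero-padded input at this output position is [-7 -2 9 / 0 -4 6 / -9 -5 -7]. Elementwise product with the kernel and sum: -7·-1 + -2·-1 + 6·-1 + -9·2 + -5·-1.

-10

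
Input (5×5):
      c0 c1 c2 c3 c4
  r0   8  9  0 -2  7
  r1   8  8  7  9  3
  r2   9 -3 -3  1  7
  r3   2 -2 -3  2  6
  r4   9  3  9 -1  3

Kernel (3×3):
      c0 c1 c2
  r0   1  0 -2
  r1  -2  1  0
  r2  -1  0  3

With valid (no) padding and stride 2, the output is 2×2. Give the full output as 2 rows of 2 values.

Output[0,0]: The receptive field on the input at this output position is [8 9 0 / 8 8 7 / 9 -3 -3]. Elementwise product with the kernel and sum: 8·1 + 0·-2 + 8·-2 + 8·1 + 9·-1 + -3·3.

-18 5
27 -9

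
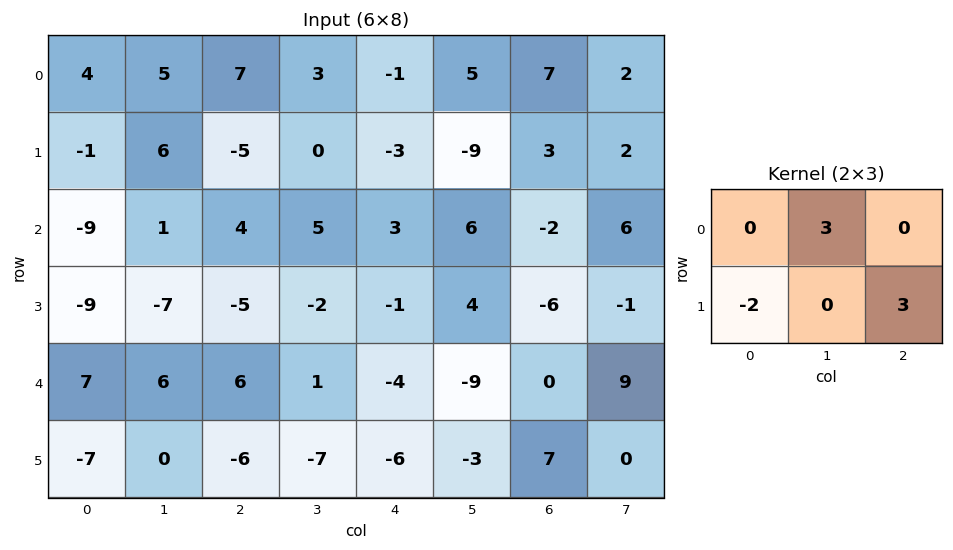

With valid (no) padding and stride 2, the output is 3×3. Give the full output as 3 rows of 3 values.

Output[0,0]: The receptive field on the input at this output position is [4 5 7 / -1 6 -5]. Elementwise product with the kernel and sum: 5·3 + -1·-2 + -5·3.

2 10 30
6 22 2
14 -3 6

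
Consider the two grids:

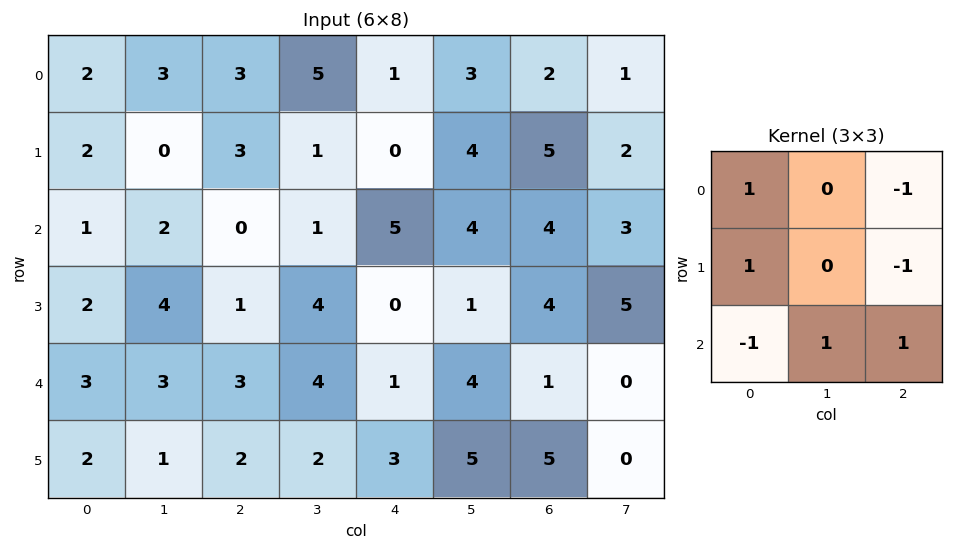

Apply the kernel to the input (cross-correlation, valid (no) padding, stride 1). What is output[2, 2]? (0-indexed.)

The receptive field on the input at this output position is [0 1 5 / 1 4 0 / 3 4 1]. Elementwise product with the kernel and sum: 0·1 + 5·-1 + 1·1 + 0·-1 + 3·-1 + 4·1 + 1·1.

-2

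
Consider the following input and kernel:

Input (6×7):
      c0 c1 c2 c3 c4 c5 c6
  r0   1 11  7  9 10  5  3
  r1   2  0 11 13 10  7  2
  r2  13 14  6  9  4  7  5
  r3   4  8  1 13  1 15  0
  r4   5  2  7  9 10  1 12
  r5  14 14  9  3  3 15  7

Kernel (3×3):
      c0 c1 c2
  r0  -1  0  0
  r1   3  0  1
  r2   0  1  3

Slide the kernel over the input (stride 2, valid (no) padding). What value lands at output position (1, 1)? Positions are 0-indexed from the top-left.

37

The receptive field on the input at this output position is [6 9 4 / 1 13 1 / 7 9 10]. Elementwise product with the kernel and sum: 6·-1 + 1·3 + 1·1 + 9·1 + 10·3.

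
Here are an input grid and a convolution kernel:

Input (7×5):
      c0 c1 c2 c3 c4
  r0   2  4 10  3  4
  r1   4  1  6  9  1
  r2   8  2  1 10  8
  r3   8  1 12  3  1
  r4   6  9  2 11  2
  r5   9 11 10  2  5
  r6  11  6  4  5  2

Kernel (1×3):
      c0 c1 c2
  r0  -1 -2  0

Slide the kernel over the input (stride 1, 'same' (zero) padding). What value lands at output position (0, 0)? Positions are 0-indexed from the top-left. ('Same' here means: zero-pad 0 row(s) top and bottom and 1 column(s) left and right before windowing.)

The receptive field on the zero-padded input at this output position is [0 2 4]. Elementwise product with the kernel and sum: 0·-1 + 2·-2.

-4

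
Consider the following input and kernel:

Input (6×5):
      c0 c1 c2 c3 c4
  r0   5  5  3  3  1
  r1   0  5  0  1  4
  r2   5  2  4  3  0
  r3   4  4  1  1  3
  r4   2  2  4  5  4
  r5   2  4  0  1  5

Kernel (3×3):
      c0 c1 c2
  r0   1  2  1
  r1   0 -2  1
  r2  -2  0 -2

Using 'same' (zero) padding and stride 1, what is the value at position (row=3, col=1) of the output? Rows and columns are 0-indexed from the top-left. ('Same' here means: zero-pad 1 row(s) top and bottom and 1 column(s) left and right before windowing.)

The receptive field on the zero-padded input at this output position is [5 2 4 / 4 4 1 / 2 2 4]. Elementwise product with the kernel and sum: 5·1 + 2·2 + 4·1 + 4·-2 + 1·1 + 2·-2 + 4·-2.

-6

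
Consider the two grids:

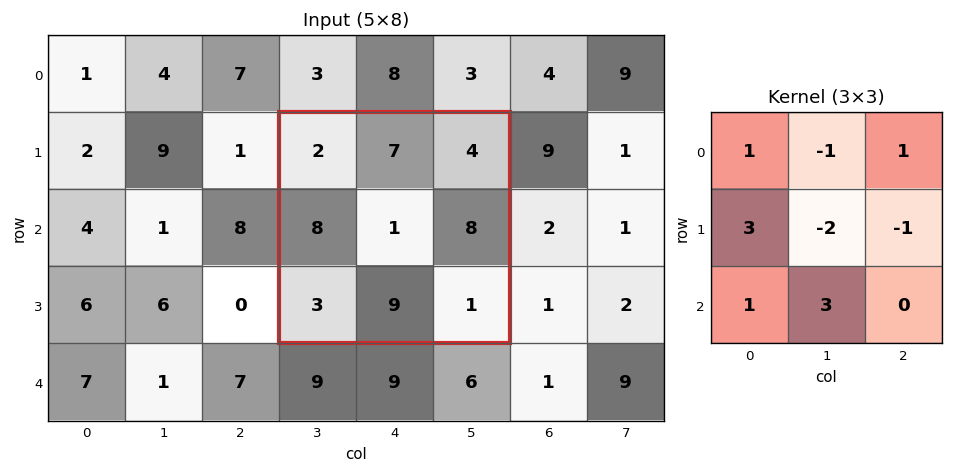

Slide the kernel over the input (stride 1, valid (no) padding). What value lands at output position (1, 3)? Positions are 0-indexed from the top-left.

The receptive field on the input at this output position is [2 7 4 / 8 1 8 / 3 9 1]. Elementwise product with the kernel and sum: 2·1 + 7·-1 + 4·1 + 8·3 + 1·-2 + 8·-1 + 3·1 + 9·3.

43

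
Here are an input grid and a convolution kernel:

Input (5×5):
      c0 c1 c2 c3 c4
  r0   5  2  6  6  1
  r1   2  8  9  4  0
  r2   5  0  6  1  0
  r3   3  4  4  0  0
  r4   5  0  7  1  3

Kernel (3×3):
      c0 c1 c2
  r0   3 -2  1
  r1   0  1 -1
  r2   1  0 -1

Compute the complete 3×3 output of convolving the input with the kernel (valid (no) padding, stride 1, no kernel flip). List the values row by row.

15 4 17
-8 19 24
19 -8 20

Output[0,0]: The receptive field on the input at this output position is [5 2 6 / 2 8 9 / 5 0 6]. Elementwise product with the kernel and sum: 5·3 + 2·-2 + 6·1 + 8·1 + 9·-1 + 5·1 + 6·-1.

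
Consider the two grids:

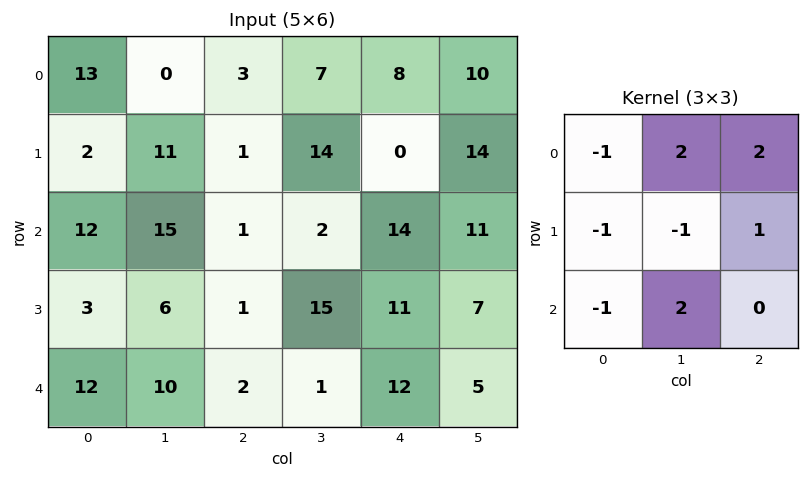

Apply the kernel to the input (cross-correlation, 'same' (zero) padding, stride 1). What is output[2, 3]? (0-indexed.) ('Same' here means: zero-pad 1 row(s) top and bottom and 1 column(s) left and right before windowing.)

The receptive field on the zero-padded input at this output position is [1 14 0 / 1 2 14 / 1 15 11]. Elementwise product with the kernel and sum: 1·-1 + 14·2 + 0·2 + 1·-1 + 2·-1 + 14·1 + 1·-1 + 15·2.

67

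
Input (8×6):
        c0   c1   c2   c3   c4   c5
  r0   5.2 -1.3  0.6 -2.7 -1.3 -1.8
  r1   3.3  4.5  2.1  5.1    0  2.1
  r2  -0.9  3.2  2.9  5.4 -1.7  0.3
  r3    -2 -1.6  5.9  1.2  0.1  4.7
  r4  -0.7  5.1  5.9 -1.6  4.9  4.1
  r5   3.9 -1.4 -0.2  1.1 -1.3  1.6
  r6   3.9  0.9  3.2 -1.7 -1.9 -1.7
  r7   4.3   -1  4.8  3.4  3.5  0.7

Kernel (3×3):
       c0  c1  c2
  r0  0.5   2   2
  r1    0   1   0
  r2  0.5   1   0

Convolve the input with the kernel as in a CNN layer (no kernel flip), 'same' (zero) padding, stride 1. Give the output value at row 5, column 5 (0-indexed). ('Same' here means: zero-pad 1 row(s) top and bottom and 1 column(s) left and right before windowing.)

The receptive field on the zero-padded input at this output position is [4.9 4.1 0 / -1.3 1.6 0 / -1.9 -1.7 0]. Elementwise product with the kernel and sum: 4.9·0.5 + 4.1·2 + 0·2 + 1.6·1 + -1.9·0.5 + -1.7·1.

9.6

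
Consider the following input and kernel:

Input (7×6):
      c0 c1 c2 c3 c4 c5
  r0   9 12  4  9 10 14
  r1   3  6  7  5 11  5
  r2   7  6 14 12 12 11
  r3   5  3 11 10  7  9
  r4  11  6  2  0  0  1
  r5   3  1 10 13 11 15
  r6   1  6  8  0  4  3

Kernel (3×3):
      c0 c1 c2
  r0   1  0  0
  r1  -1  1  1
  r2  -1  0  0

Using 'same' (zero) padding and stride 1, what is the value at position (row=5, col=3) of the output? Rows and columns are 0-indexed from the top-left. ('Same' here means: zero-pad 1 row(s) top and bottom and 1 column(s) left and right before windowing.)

8

The receptive field on the zero-padded input at this output position is [2 0 0 / 10 13 11 / 8 0 4]. Elementwise product with the kernel and sum: 2·1 + 10·-1 + 13·1 + 11·1 + 8·-1.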